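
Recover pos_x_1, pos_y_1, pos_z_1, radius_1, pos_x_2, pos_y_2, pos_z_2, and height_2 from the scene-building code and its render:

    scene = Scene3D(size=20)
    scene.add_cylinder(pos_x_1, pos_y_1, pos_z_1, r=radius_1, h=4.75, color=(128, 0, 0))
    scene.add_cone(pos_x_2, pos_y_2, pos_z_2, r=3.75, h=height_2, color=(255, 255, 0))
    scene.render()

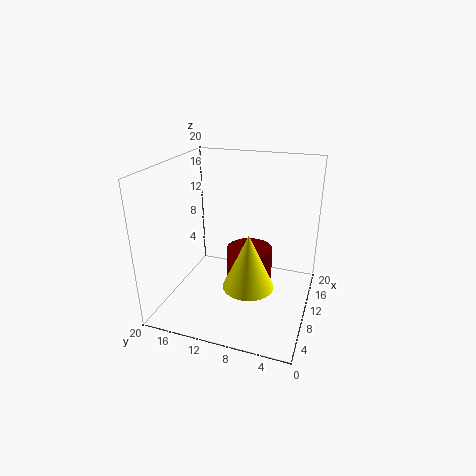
pos_x_1 = 14
pos_y_1 = 9.5
pos_z_1 = 1.75
radius_1 = 3.5
pos_x_2 = 10.25
pos_y_2 = 8.5
pos_z_2 = 2.25
height_2 = 8.25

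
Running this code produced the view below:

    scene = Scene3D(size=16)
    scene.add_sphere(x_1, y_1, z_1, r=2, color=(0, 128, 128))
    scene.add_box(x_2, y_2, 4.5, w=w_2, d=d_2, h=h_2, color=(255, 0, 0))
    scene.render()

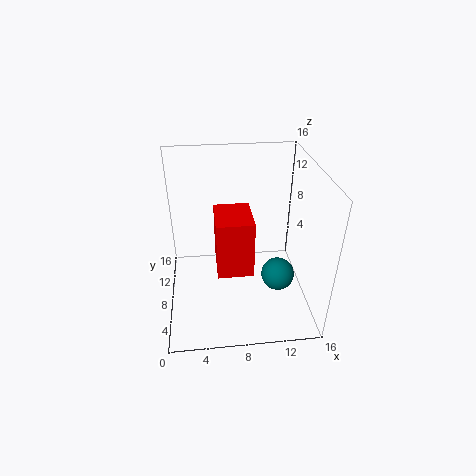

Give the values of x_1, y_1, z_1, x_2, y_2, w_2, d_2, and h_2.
x_1 = 13; y_1 = 8.5; z_1 = 2; x_2 = 5.5; y_2 = 5.5; w_2 = 4; d_2 = 5; h_2 = 6.5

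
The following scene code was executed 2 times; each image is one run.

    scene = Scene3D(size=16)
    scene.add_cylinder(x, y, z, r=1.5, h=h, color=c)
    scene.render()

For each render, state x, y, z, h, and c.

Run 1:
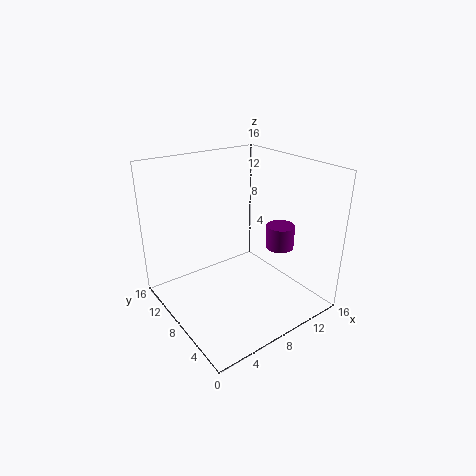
x = 11; y = 4.5; z = 7.5; h = 2.5; c = 'purple'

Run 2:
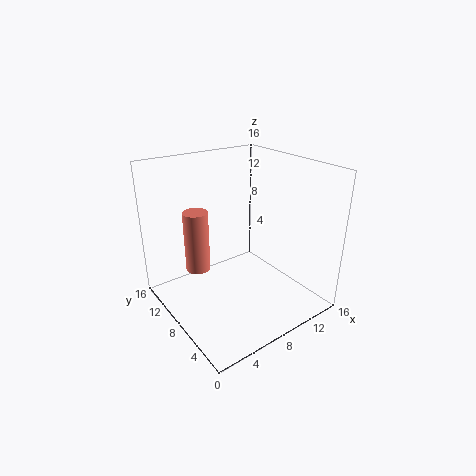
x = 5.5; y = 13; z = 2.5; h = 7.5; c = 'salmon'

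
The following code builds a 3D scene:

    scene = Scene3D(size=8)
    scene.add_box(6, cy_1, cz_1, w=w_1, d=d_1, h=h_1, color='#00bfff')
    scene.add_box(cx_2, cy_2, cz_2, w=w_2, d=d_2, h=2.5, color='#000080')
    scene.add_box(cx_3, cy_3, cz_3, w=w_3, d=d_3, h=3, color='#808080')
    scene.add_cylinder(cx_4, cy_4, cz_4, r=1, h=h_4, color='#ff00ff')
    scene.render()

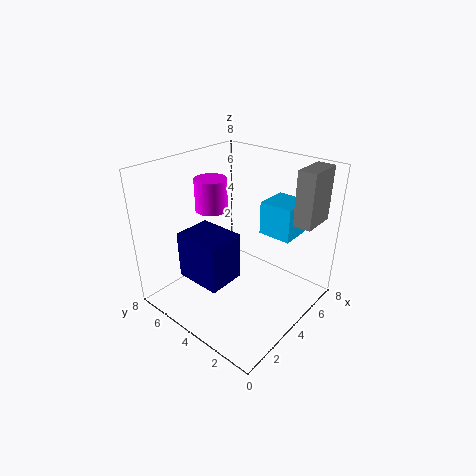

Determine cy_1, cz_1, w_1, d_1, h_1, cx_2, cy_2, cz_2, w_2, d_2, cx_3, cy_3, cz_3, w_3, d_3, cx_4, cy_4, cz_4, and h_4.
cy_1 = 2
cz_1 = 3.5
w_1 = 2
d_1 = 2
h_1 = 2
cx_2 = 1
cy_2 = 3
cz_2 = 2.5
w_2 = 2
d_2 = 2.5
cx_3 = 5.5
cy_3 = 0.5
cz_3 = 5
w_3 = 2
d_3 = 1
cx_4 = 5
cy_4 = 7
cz_4 = 4.5
h_4 = 2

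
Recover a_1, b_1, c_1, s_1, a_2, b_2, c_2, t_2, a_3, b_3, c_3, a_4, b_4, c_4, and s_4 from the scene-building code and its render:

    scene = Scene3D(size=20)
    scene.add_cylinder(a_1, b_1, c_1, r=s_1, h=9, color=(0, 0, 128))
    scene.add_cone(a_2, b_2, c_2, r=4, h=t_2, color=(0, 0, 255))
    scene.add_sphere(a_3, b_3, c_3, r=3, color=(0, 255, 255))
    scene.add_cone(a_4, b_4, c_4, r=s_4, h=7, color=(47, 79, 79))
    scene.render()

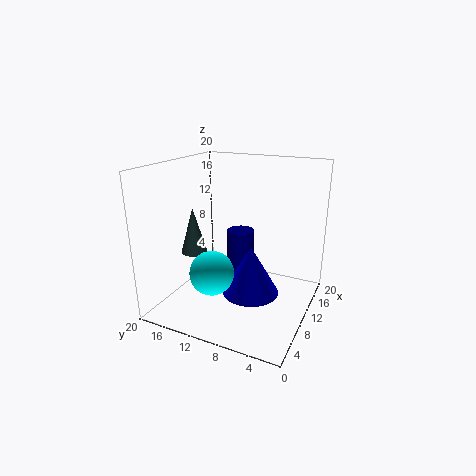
a_1 = 13
b_1 = 11
c_1 = 1
s_1 = 2
a_2 = 10
b_2 = 8
c_2 = 2
t_2 = 7
a_3 = 6
b_3 = 12
c_3 = 6
a_4 = 11
b_4 = 18
c_4 = 6
s_4 = 2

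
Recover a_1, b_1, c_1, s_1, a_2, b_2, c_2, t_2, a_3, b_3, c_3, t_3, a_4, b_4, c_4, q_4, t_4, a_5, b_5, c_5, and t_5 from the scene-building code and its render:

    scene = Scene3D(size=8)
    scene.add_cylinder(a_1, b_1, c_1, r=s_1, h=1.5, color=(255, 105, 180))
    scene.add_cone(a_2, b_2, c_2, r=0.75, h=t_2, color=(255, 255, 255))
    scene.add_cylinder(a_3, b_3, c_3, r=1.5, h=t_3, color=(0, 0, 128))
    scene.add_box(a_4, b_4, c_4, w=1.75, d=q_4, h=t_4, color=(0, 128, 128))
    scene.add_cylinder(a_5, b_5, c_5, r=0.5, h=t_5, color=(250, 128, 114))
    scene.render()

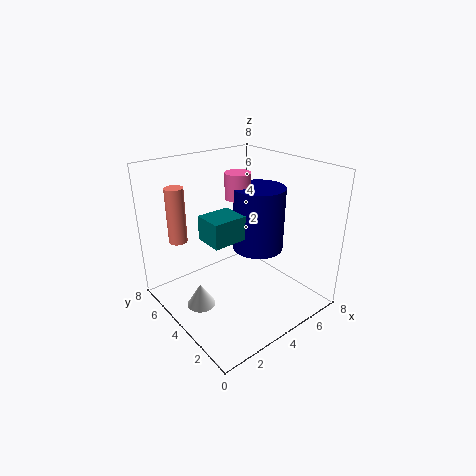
a_1 = 5
b_1 = 5.25
c_1 = 5.75
s_1 = 0.75
a_2 = 1.25
b_2 = 3.75
c_2 = 1
t_2 = 1.25
a_3 = 5.75
b_3 = 4.25
c_3 = 2.75
t_3 = 3.75
a_4 = 1.5
b_4 = 2.5
c_4 = 4.75
q_4 = 1.5
t_4 = 1.25
a_5 = 1.25
b_5 = 5.75
c_5 = 4
t_5 = 3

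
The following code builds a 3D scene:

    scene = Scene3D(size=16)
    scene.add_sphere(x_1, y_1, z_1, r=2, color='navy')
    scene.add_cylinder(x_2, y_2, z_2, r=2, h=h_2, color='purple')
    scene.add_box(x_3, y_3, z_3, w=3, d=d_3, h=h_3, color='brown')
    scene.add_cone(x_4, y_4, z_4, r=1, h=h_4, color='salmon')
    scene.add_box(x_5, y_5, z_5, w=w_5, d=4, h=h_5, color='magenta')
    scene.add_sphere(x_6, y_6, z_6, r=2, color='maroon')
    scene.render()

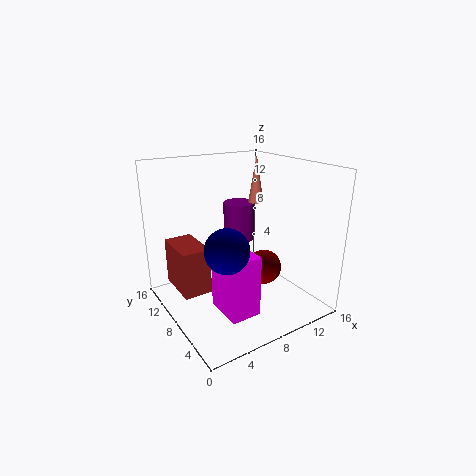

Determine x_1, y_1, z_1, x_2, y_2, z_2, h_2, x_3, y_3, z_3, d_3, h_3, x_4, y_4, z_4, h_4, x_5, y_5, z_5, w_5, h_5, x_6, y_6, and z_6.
x_1 = 3
y_1 = 2
z_1 = 10
x_2 = 12
y_2 = 14
z_2 = 5
h_2 = 5
x_3 = 1
y_3 = 7
z_3 = 3
d_3 = 5
h_3 = 5
x_4 = 14
y_4 = 13
z_4 = 10
h_4 = 6
x_5 = 3
y_5 = 1
z_5 = 3
w_5 = 3
h_5 = 6
x_6 = 11
y_6 = 7
z_6 = 4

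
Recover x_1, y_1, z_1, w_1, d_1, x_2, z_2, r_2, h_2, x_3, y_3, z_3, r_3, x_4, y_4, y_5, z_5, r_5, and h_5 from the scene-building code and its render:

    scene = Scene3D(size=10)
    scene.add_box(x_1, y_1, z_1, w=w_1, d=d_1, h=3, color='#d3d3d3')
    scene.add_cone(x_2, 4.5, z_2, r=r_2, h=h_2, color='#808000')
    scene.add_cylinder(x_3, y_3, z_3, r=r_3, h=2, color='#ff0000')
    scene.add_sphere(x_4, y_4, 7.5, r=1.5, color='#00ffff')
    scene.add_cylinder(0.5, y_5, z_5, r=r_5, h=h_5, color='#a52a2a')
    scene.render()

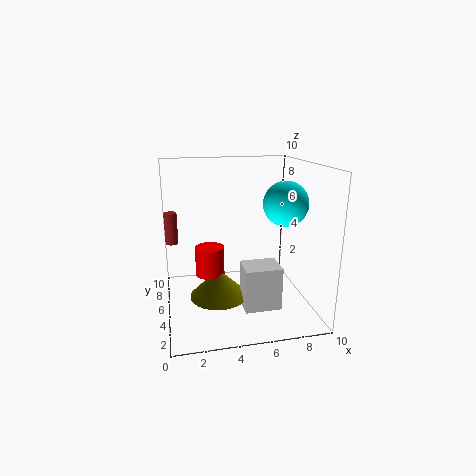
x_1 = 5; y_1 = 2.5; z_1 = 0.5; w_1 = 2.5; d_1 = 2; x_2 = 3.5; z_2 = 1; r_2 = 2; h_2 = 2; x_3 = 3; y_3 = 5; z_3 = 2.5; r_3 = 1; x_4 = 8; y_4 = 4; y_5 = 9; z_5 = 3.5; r_5 = 0.5; h_5 = 2.5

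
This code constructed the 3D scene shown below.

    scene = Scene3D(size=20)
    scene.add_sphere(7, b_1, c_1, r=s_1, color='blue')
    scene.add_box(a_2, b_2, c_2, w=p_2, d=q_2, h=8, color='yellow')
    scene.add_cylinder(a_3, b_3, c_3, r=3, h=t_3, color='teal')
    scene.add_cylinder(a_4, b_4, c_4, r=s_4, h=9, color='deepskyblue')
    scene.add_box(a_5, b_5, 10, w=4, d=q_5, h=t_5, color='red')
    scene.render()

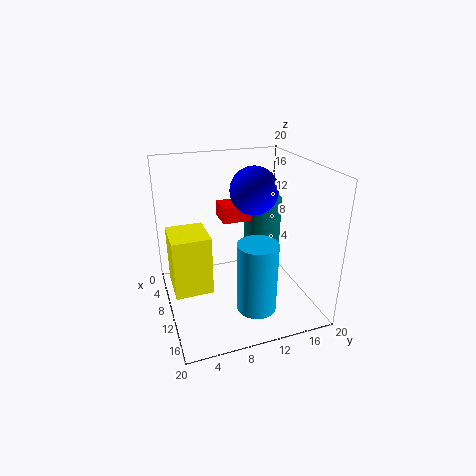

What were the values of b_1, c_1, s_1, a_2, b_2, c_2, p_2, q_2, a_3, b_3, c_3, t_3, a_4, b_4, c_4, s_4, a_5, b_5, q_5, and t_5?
b_1 = 13.5; c_1 = 15.5; s_1 = 3.5; a_2 = 7.5; b_2 = 0.5; c_2 = 4; p_2 = 5.5; q_2 = 5; a_3 = 3.5; b_3 = 16.5; c_3 = 4.5; t_3 = 8.5; a_4 = 17; b_4 = 10; c_4 = 3.5; s_4 = 2.5; a_5 = 1; b_5 = 9.5; q_5 = 5; t_5 = 2.5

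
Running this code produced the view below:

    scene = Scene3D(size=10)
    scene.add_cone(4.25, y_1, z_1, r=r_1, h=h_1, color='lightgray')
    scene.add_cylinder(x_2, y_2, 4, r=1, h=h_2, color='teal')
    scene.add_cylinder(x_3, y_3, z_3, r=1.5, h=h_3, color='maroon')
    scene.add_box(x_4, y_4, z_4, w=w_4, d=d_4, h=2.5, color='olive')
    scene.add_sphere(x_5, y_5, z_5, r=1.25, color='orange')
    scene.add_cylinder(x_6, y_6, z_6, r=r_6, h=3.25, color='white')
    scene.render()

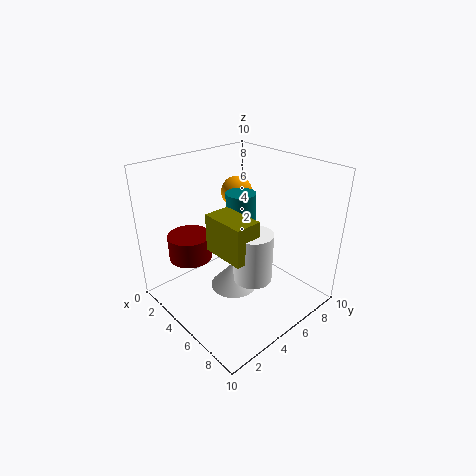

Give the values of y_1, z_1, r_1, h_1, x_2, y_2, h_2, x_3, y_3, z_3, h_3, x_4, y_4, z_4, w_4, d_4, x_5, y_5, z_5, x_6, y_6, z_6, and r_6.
y_1 = 5.25; z_1 = 0.5; r_1 = 1.75; h_1 = 2; x_2 = 5; y_2 = 5.25; h_2 = 4.25; x_3 = 2.75; y_3 = 2.5; z_3 = 3.5; h_3 = 1.75; x_4 = 4.75; y_4 = 2.5; z_4 = 5; w_4 = 3; d_4 = 1.75; x_5 = 1.25; y_5 = 8.25; z_5 = 6.5; x_6 = 7.25; y_6 = 4.25; z_6 = 3.25; r_6 = 1.25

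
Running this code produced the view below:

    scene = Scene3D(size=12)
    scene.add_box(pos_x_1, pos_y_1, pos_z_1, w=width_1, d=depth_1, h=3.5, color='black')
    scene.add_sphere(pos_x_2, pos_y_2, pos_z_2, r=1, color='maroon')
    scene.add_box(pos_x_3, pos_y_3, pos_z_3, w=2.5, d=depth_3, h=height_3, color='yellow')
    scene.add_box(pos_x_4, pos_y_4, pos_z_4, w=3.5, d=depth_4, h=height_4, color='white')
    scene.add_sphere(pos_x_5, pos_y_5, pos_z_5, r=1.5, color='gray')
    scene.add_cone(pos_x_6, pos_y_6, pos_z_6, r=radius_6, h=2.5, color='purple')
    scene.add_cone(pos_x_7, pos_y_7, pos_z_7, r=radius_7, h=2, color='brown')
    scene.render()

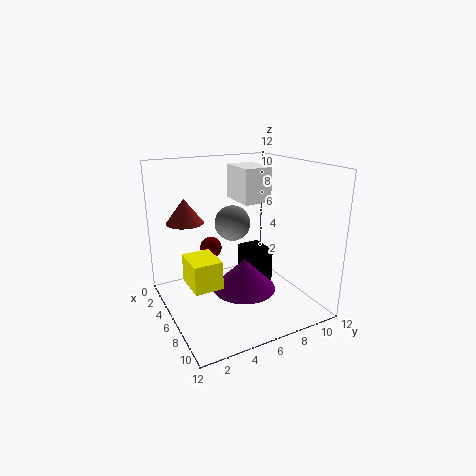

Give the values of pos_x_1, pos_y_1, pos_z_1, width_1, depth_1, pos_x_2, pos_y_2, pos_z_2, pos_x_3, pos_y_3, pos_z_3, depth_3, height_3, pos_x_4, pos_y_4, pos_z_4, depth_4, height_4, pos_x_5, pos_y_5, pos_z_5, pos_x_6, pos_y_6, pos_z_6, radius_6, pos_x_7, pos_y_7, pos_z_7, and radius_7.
pos_x_1 = 5, pos_y_1 = 6.5, pos_z_1 = 1.5, width_1 = 2.5, depth_1 = 2, pos_x_2 = 2.5, pos_y_2 = 5, pos_z_2 = 4, pos_x_3 = 8, pos_y_3 = 0.5, pos_z_3 = 4.5, depth_3 = 2, height_3 = 2, pos_x_4 = 2, pos_y_4 = 7, pos_z_4 = 8.5, depth_4 = 2.5, height_4 = 3, pos_x_5 = 5, pos_y_5 = 6, pos_z_5 = 7, pos_x_6 = 8, pos_y_6 = 5.5, pos_z_6 = 2.5, radius_6 = 2.5, pos_x_7 = 4.5, pos_y_7 = 2, pos_z_7 = 7.5, radius_7 = 1.5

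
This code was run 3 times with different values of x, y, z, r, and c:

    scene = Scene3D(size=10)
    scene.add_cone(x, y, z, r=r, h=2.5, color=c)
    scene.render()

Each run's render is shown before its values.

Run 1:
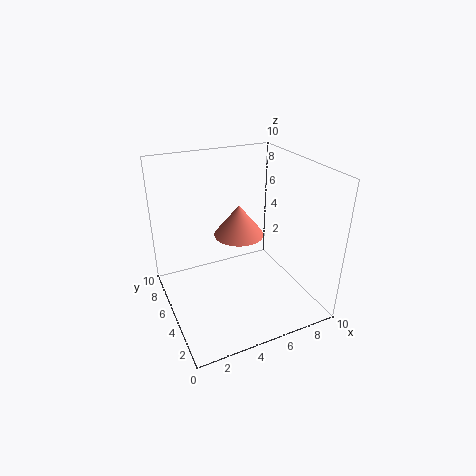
x = 6.5; y = 8; z = 3.5; r = 2; c = 'salmon'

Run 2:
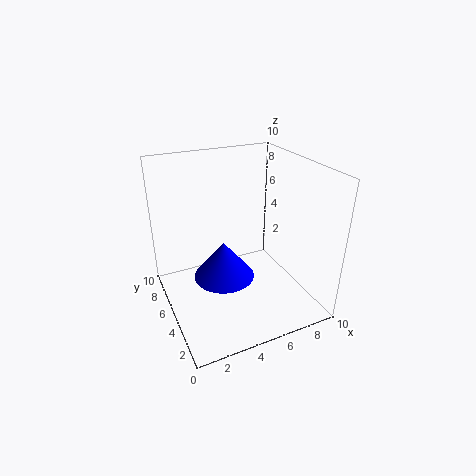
x = 3.5; y = 4; z = 3; r = 2; c = 'blue'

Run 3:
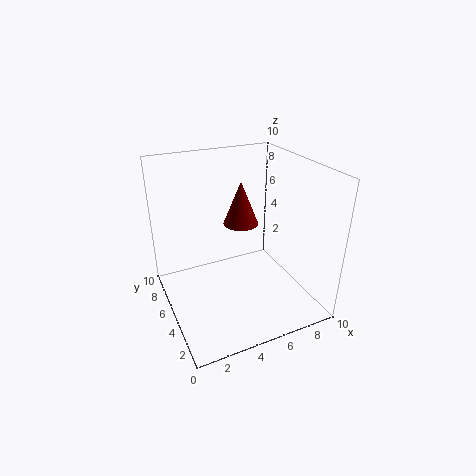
x = 4; y = 2.5; z = 7.5; r = 1; c = 'maroon'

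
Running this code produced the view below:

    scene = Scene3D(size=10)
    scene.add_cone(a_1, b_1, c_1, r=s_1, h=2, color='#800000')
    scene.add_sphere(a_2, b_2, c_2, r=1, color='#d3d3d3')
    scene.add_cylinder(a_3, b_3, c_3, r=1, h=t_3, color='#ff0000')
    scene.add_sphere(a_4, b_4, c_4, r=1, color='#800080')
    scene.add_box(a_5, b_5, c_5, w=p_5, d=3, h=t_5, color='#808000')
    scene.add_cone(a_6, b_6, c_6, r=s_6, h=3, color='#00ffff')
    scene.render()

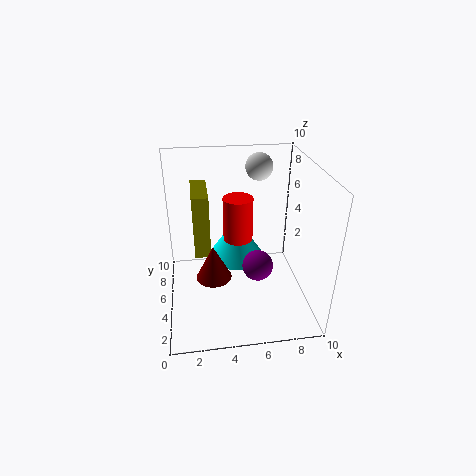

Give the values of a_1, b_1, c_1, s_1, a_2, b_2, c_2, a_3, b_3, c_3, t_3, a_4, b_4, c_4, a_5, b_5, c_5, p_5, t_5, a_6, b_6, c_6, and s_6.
a_1 = 3
b_1 = 1
c_1 = 5
s_1 = 1
a_2 = 7
b_2 = 8
c_2 = 9
a_3 = 5
b_3 = 5
c_3 = 5
t_3 = 3
a_4 = 6
b_4 = 3
c_4 = 4
a_5 = 2
b_5 = 3
c_5 = 5
p_5 = 1
t_5 = 4
a_6 = 5
b_6 = 6
c_6 = 3
s_6 = 2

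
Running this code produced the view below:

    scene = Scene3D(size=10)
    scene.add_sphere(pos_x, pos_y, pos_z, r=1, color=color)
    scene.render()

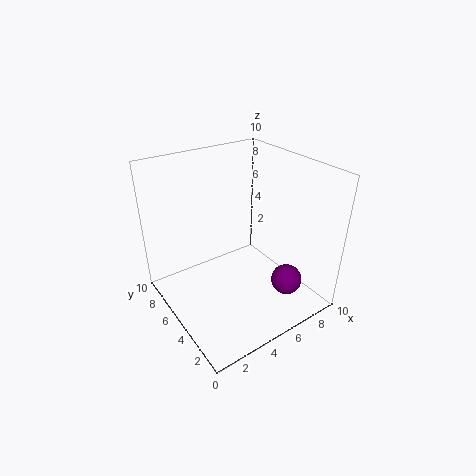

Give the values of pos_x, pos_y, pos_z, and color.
pos_x = 6.5, pos_y = 1.5, pos_z = 3, color = 'purple'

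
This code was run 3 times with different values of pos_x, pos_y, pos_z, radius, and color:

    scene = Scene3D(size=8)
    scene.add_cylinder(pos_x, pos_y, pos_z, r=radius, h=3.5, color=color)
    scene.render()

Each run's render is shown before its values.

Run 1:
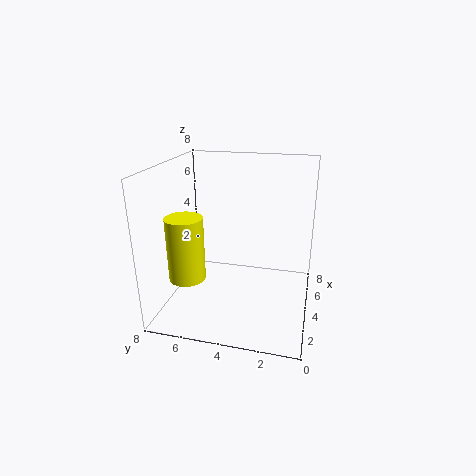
pos_x = 2.5; pos_y = 6.5; pos_z = 2; radius = 1; color = 'yellow'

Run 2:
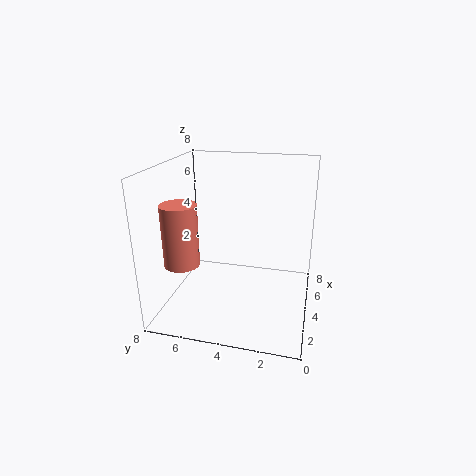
pos_x = 3; pos_y = 7; pos_z = 2.5; radius = 1; color = 'salmon'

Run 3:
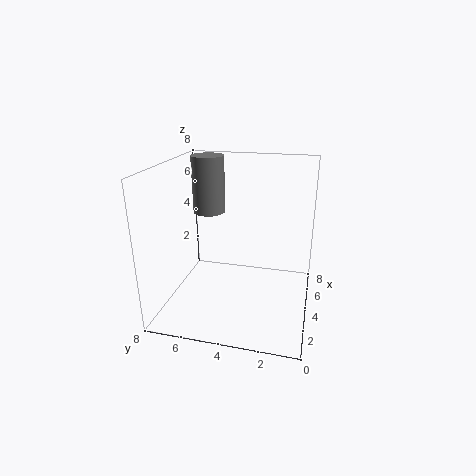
pos_x = 6.5; pos_y = 6.5; pos_z = 4.5; radius = 1; color = 'gray'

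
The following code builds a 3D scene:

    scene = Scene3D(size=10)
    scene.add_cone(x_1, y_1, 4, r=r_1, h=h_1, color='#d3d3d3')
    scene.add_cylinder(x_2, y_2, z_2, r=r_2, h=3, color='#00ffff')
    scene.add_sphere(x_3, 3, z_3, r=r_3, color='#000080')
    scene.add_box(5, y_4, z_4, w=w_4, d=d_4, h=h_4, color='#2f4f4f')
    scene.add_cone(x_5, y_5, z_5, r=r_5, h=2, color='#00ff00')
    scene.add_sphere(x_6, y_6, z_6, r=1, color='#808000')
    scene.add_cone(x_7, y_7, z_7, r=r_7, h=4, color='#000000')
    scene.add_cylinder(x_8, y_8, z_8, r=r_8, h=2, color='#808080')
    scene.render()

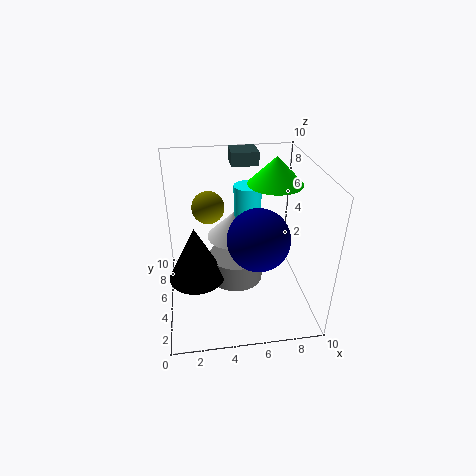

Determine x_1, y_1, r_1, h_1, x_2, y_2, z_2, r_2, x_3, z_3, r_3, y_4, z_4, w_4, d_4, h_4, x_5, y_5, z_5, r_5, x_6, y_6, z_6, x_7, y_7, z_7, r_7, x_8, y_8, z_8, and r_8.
x_1 = 5
y_1 = 7
r_1 = 2
h_1 = 2
x_2 = 6
y_2 = 7
z_2 = 5
r_2 = 1
x_3 = 6
z_3 = 6
r_3 = 2
y_4 = 8
z_4 = 9
w_4 = 2
d_4 = 2
h_4 = 1
x_5 = 8
y_5 = 7
z_5 = 8
r_5 = 2
x_6 = 3
y_6 = 4
z_6 = 8
x_7 = 2
y_7 = 5
z_7 = 2
r_7 = 2
x_8 = 5
y_8 = 6
z_8 = 1
r_8 = 2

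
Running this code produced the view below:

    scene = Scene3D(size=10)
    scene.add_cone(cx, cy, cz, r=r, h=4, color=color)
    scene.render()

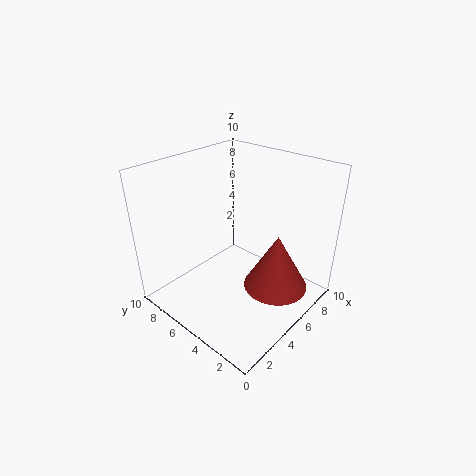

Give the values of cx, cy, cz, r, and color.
cx = 6.25, cy = 2.5, cz = 1.5, r = 2.25, color = 'brown'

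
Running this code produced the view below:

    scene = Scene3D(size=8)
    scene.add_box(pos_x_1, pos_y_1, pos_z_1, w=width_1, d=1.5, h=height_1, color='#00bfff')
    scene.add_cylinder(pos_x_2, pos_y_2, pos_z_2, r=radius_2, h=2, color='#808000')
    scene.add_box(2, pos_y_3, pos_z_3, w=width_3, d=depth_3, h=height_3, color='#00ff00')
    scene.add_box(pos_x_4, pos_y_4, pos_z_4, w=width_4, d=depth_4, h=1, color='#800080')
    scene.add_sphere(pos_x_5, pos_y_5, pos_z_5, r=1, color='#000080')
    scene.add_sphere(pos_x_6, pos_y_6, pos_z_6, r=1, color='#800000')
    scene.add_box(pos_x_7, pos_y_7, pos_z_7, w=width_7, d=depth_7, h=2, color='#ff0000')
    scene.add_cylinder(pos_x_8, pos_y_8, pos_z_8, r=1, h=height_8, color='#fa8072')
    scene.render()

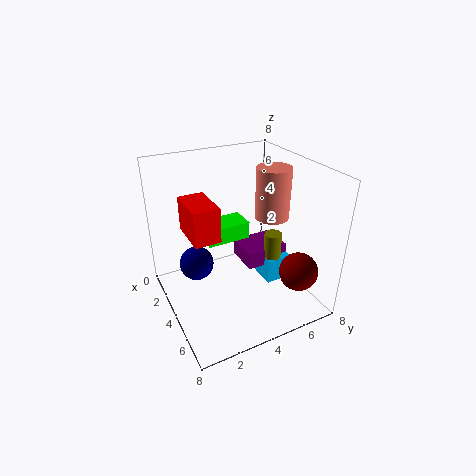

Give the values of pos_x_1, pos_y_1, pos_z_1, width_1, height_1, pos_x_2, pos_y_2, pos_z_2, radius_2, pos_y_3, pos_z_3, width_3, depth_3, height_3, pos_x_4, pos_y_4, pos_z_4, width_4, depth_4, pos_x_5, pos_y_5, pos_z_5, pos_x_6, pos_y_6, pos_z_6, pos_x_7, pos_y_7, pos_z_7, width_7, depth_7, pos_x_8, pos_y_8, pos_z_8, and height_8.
pos_x_1 = 3
pos_y_1 = 5.5
pos_z_1 = 1
width_1 = 2
height_1 = 1.5
pos_x_2 = 4.5
pos_y_2 = 6
pos_z_2 = 2
radius_2 = 0.5
pos_y_3 = 2.5
pos_z_3 = 3.5
width_3 = 1.5
depth_3 = 2.5
height_3 = 1
pos_x_4 = 2.5
pos_y_4 = 4.5
pos_z_4 = 2
width_4 = 2
depth_4 = 2.5
pos_x_5 = 2.5
pos_y_5 = 2
pos_z_5 = 2
pos_x_6 = 7
pos_y_6 = 6
pos_z_6 = 3
pos_x_7 = 1.5
pos_y_7 = 1.5
pos_z_7 = 4
width_7 = 2.5
depth_7 = 1.5
pos_x_8 = 3.5
pos_y_8 = 6.5
pos_z_8 = 4.5
height_8 = 3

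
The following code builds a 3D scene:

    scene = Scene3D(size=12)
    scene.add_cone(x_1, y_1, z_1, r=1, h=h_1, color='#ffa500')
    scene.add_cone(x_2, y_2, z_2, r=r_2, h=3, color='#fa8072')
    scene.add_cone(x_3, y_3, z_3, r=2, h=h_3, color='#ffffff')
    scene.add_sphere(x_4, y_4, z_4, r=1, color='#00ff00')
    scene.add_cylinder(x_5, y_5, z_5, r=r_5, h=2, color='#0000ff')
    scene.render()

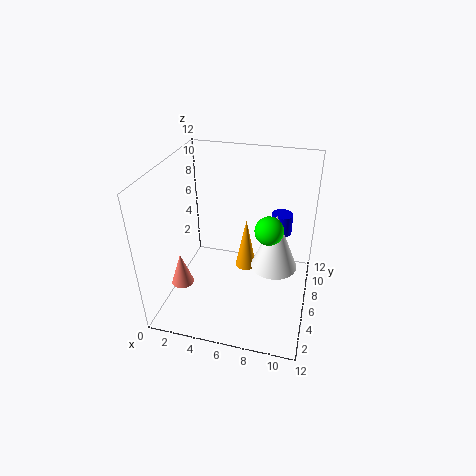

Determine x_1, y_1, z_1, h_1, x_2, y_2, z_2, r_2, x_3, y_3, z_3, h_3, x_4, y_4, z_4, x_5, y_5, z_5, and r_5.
x_1 = 6; y_1 = 9; z_1 = 1; h_1 = 5; x_2 = 1; y_2 = 5; z_2 = 1; r_2 = 1; x_3 = 9; y_3 = 7; z_3 = 3; h_3 = 5; x_4 = 9; y_4 = 3; z_4 = 9; x_5 = 9; y_5 = 11; z_5 = 4; r_5 = 1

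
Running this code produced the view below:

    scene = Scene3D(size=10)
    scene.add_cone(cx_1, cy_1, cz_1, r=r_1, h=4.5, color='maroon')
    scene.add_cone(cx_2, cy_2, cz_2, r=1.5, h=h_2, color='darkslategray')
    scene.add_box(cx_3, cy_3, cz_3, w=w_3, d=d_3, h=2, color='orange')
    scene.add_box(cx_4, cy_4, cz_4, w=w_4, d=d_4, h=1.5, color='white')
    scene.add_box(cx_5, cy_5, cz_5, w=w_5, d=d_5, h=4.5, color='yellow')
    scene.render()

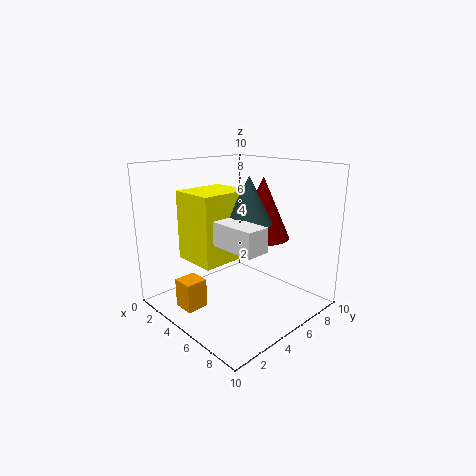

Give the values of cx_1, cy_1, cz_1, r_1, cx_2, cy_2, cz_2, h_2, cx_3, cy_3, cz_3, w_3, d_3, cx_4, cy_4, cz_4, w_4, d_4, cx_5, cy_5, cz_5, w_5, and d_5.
cx_1 = 5
cy_1 = 7.5
cz_1 = 4.5
r_1 = 2
cx_2 = 6.5
cy_2 = 4.5
cz_2 = 6.5
h_2 = 3
cx_3 = 3
cy_3 = 1
cz_3 = 0.5
w_3 = 1.5
d_3 = 1.5
cx_4 = 5.5
cy_4 = 2
cz_4 = 5.5
w_4 = 3.5
d_4 = 1.5
cx_5 = 3
cy_5 = 1.5
cz_5 = 4
w_5 = 3
d_5 = 3.5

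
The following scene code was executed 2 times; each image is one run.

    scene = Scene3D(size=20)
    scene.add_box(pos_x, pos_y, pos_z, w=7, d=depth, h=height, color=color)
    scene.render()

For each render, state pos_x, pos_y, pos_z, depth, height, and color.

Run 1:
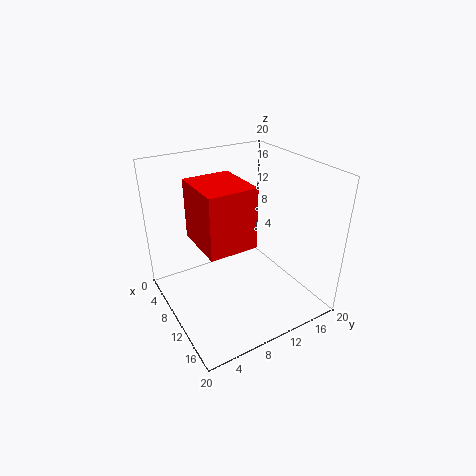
pos_x = 9
pos_y = 3
pos_z = 12
depth = 6
height = 7.5
color = 'red'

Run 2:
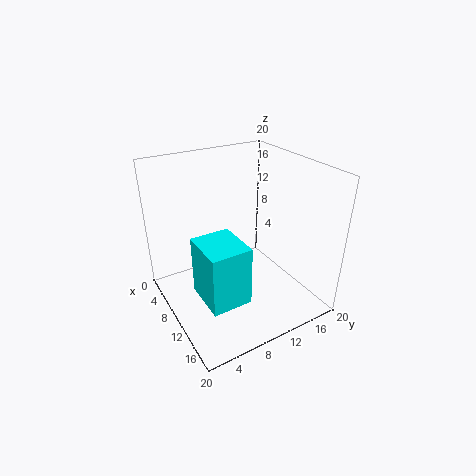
pos_x = 6
pos_y = 4.5
pos_z = 0.5
depth = 6
height = 9
color = 'cyan'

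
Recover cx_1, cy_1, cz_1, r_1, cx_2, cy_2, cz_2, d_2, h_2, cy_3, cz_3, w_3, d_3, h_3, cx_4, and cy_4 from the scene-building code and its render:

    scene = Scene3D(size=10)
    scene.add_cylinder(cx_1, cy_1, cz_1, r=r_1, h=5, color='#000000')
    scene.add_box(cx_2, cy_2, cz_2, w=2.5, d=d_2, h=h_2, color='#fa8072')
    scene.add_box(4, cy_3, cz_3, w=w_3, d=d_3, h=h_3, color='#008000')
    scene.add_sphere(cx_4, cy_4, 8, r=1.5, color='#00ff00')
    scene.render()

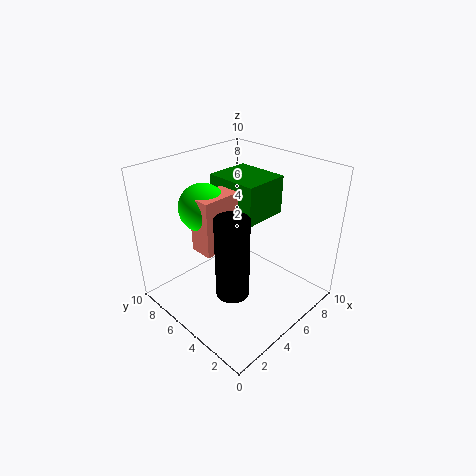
cx_1 = 2, cy_1 = 2.5, cz_1 = 3.5, r_1 = 1, cx_2 = 1.5, cy_2 = 4, cz_2 = 5.5, d_2 = 1.5, h_2 = 3.5, cy_3 = 3, cz_3 = 7, w_3 = 3, d_3 = 3.5, h_3 = 2.5, cx_4 = 2.5, cy_4 = 5.5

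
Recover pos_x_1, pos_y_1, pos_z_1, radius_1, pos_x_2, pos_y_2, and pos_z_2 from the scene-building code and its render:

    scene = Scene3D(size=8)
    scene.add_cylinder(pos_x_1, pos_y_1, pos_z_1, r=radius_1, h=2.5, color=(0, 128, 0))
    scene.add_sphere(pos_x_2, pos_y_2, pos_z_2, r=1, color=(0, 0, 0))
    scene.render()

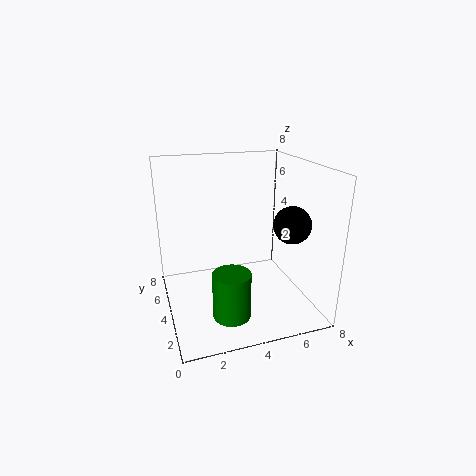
pos_x_1 = 3
pos_y_1 = 2
pos_z_1 = 0.5
radius_1 = 1
pos_x_2 = 6.5
pos_y_2 = 2.5
pos_z_2 = 5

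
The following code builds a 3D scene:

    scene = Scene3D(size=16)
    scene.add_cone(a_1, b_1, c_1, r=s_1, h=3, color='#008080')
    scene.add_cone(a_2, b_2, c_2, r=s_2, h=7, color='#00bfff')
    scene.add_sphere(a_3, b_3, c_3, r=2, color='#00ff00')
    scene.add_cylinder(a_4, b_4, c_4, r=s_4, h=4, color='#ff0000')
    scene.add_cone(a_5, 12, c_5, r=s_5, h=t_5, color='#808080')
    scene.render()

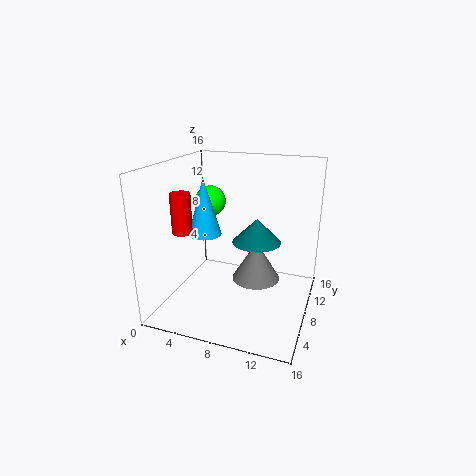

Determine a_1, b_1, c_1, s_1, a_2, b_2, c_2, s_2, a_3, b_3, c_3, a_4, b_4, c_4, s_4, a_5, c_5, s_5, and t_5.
a_1 = 9
b_1 = 12
c_1 = 6
s_1 = 3
a_2 = 3
b_2 = 10
c_2 = 7
s_2 = 2
a_3 = 2
b_3 = 14
c_3 = 10
a_4 = 4
b_4 = 3
c_4 = 10
s_4 = 1
a_5 = 9
c_5 = 1
s_5 = 3
t_5 = 5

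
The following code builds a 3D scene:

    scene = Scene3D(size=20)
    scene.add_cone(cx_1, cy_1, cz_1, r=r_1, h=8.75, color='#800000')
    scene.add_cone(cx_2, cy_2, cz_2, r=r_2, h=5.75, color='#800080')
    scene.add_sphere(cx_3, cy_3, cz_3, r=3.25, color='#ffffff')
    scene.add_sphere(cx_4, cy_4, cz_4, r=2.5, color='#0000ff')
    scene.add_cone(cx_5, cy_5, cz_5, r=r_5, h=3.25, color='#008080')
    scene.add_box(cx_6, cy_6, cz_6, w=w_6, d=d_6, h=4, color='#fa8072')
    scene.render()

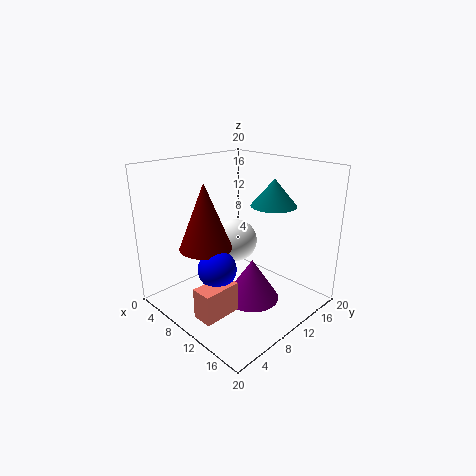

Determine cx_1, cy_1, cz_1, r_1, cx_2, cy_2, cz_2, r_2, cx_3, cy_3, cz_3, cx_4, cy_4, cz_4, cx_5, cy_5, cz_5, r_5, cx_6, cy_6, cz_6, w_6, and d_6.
cx_1 = 8.5
cy_1 = 5.5
cz_1 = 9.5
r_1 = 3.5
cx_2 = 13
cy_2 = 9.75
cz_2 = 2
r_2 = 3.75
cx_3 = 6.25
cy_3 = 13.25
cz_3 = 7.5
cx_4 = 11.25
cy_4 = 5
cz_4 = 7.5
cx_5 = 16
cy_5 = 10
cz_5 = 16
r_5 = 2.75
cx_6 = 11.25
cy_6 = 1
cz_6 = 2.25
w_6 = 2.75
d_6 = 5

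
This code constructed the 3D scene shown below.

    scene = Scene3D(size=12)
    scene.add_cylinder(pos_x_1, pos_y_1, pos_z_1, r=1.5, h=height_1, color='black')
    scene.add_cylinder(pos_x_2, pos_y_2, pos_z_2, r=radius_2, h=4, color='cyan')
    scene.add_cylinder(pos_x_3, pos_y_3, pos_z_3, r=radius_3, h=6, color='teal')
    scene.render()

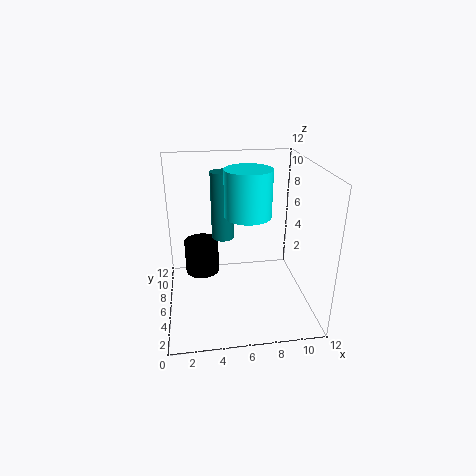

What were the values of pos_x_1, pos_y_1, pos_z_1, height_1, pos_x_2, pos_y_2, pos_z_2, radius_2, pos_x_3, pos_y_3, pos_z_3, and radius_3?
pos_x_1 = 3, pos_y_1 = 8, pos_z_1 = 2, height_1 = 3, pos_x_2 = 7, pos_y_2 = 7, pos_z_2 = 7.5, radius_2 = 2, pos_x_3 = 5, pos_y_3 = 8.5, pos_z_3 = 5, radius_3 = 1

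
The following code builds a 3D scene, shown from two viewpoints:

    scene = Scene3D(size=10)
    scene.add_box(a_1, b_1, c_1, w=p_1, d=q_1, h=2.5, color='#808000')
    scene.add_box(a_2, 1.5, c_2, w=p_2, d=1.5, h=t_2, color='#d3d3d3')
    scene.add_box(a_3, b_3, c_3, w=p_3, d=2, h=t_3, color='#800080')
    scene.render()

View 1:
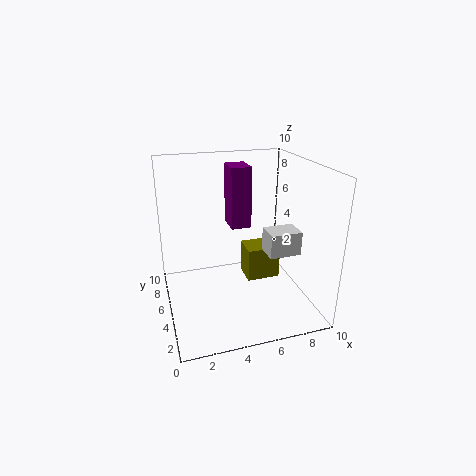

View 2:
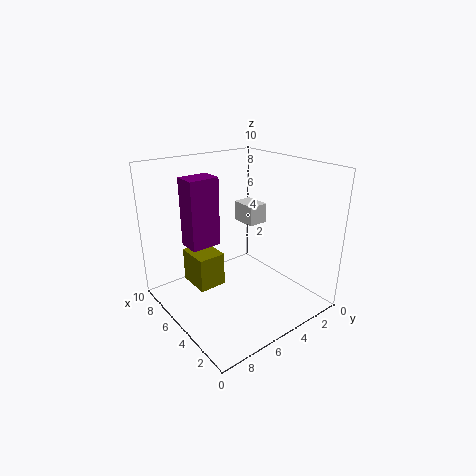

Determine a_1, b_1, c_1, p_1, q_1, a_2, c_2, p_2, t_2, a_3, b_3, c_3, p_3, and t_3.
a_1 = 6
b_1 = 5.5
c_1 = 1
p_1 = 2.5
q_1 = 2
a_2 = 6
c_2 = 5
p_2 = 2
t_2 = 1.5
a_3 = 5
b_3 = 6.5
c_3 = 5
p_3 = 1.5
t_3 = 4.5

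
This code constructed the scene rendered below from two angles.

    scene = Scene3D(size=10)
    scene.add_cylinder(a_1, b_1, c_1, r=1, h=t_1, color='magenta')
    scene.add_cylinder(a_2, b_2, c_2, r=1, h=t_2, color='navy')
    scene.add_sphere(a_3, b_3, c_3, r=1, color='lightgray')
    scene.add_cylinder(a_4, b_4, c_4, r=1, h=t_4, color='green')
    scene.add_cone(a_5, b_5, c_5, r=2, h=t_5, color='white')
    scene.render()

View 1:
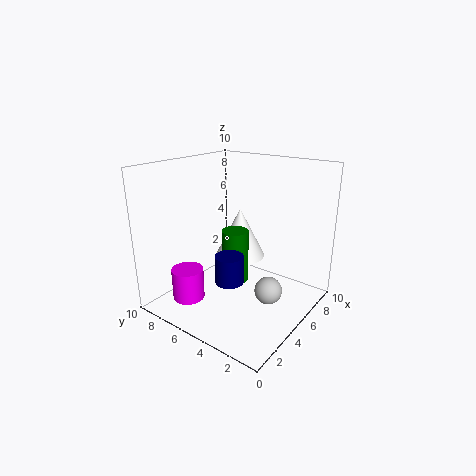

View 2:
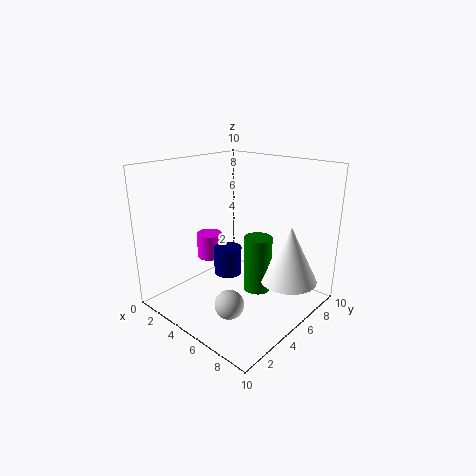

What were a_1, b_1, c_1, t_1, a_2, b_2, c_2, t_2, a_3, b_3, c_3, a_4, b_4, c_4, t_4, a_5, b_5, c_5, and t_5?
a_1 = 1, b_1 = 6, c_1 = 2, t_1 = 2, a_2 = 4, b_2 = 5, c_2 = 2, t_2 = 2, a_3 = 6, b_3 = 3, c_3 = 1, a_4 = 6, b_4 = 6, c_4 = 1, t_4 = 4, a_5 = 8, b_5 = 7, c_5 = 2, t_5 = 4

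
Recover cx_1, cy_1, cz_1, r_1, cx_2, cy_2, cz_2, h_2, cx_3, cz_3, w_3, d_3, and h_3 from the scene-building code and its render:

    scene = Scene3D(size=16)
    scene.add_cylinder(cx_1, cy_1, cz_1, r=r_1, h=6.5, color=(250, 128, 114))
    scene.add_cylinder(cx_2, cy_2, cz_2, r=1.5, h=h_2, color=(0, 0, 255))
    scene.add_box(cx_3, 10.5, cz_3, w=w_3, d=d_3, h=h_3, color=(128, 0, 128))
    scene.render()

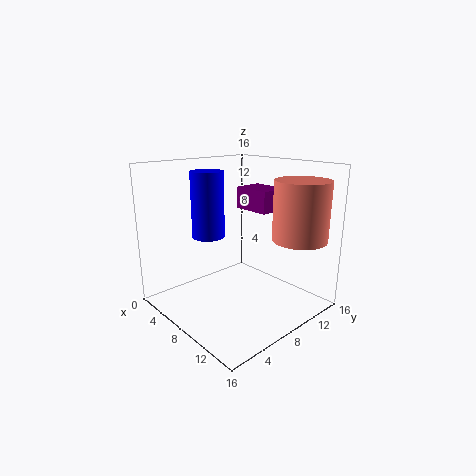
cx_1 = 13, cy_1 = 12.5, cz_1 = 8, r_1 = 3, cx_2 = 10, cy_2 = 2.5, cz_2 = 10, h_2 = 6, cx_3 = 5, cz_3 = 10.5, w_3 = 4.5, d_3 = 3.5, h_3 = 2.5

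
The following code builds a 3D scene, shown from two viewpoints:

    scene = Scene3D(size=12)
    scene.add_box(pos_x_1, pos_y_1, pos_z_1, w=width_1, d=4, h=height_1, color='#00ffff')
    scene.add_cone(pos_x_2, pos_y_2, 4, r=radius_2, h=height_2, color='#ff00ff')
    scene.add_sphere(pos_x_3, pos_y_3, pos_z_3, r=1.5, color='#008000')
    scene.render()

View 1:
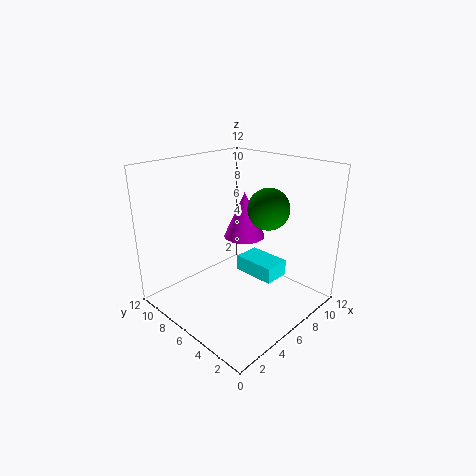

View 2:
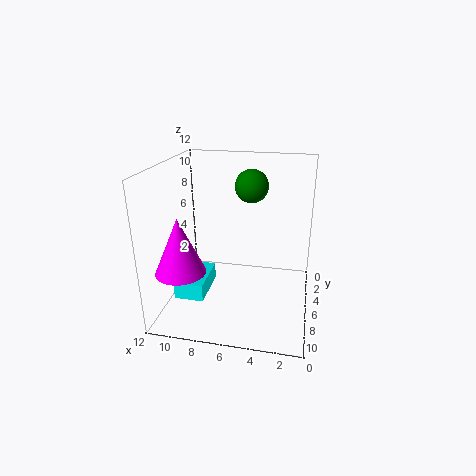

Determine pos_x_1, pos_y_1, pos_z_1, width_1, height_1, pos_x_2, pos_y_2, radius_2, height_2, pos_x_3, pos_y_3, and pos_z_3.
pos_x_1 = 8.5
pos_y_1 = 4.5
pos_z_1 = 1
width_1 = 2.5
height_1 = 1.5
pos_x_2 = 10
pos_y_2 = 9
radius_2 = 2
height_2 = 4.5
pos_x_3 = 5.5
pos_y_3 = 2.5
pos_z_3 = 9.5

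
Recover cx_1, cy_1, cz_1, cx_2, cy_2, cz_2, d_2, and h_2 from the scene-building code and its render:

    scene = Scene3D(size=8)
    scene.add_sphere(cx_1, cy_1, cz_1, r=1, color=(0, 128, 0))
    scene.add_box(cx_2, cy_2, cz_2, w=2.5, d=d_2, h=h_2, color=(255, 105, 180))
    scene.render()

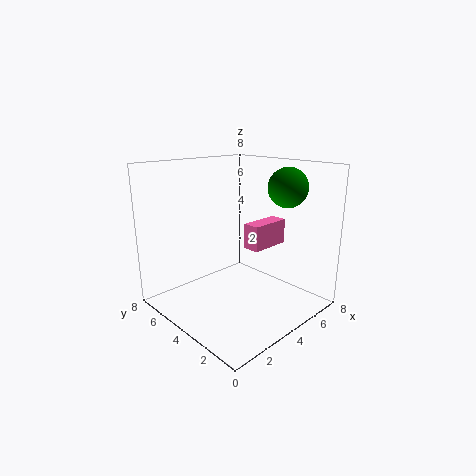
cx_1 = 5; cy_1 = 1.5; cz_1 = 7; cx_2 = 5; cy_2 = 3.5; cz_2 = 3; d_2 = 1; h_2 = 1.5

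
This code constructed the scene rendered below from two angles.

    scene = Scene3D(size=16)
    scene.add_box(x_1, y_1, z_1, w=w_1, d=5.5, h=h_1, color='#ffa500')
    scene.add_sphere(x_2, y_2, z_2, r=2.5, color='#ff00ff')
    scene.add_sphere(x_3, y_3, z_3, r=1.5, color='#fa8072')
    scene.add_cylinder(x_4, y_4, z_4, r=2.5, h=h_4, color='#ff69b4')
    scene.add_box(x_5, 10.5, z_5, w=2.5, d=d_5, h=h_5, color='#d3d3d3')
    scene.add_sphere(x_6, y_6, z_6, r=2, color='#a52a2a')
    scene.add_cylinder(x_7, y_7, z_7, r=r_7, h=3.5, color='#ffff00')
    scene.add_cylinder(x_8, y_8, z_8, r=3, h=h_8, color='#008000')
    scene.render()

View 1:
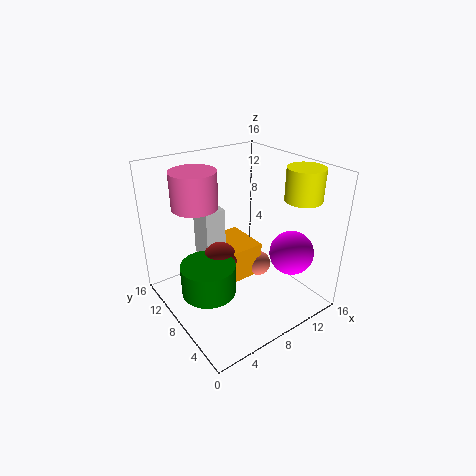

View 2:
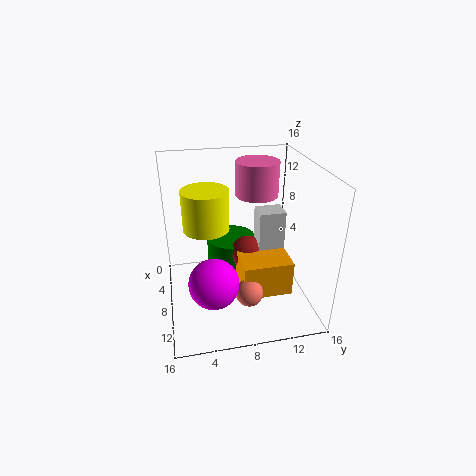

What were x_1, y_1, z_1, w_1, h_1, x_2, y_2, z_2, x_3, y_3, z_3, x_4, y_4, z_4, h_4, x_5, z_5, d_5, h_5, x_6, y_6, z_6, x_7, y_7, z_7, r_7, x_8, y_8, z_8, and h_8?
x_1 = 7, y_1 = 8, z_1 = 2, w_1 = 4.5, h_1 = 4, x_2 = 13, y_2 = 4.5, z_2 = 6, x_3 = 11.5, y_3 = 8.5, z_3 = 3, x_4 = 4.5, y_4 = 11, z_4 = 11.5, h_4 = 4, x_5 = 5.5, z_5 = 4.5, d_5 = 3, h_5 = 6, x_6 = 6.5, y_6 = 9.5, z_6 = 5, x_7 = 13.5, y_7 = 4, z_7 = 12.5, r_7 = 2, x_8 = 4, y_8 = 8, z_8 = 2.5, h_8 = 3.5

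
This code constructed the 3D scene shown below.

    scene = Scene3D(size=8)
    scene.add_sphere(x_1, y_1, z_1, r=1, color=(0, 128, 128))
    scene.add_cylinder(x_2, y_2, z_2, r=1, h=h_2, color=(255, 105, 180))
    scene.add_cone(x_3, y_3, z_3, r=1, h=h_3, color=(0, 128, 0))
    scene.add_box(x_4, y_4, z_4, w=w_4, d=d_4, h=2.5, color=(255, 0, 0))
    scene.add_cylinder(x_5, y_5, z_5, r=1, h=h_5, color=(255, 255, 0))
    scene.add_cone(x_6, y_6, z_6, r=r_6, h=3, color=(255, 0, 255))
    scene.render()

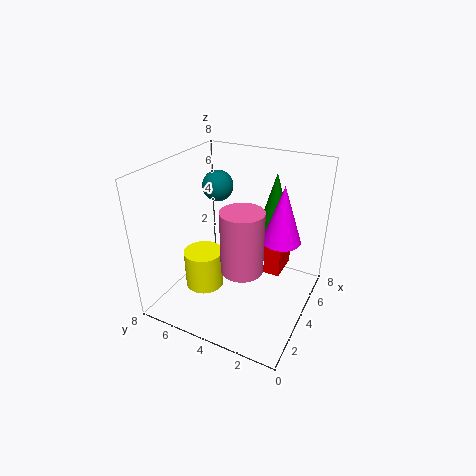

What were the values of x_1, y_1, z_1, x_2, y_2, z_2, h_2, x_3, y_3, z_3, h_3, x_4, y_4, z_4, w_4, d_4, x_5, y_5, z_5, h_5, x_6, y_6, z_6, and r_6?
x_1 = 7
y_1 = 7
z_1 = 5.5
x_2 = 1.5
y_2 = 2.5
z_2 = 4
h_2 = 3
x_3 = 7
y_3 = 3
z_3 = 3.5
h_3 = 3.5
x_4 = 5.5
y_4 = 2
z_4 = 1
w_4 = 2
d_4 = 1
x_5 = 2
y_5 = 5
z_5 = 2
h_5 = 2
x_6 = 4
y_6 = 1.5
z_6 = 4.5
r_6 = 1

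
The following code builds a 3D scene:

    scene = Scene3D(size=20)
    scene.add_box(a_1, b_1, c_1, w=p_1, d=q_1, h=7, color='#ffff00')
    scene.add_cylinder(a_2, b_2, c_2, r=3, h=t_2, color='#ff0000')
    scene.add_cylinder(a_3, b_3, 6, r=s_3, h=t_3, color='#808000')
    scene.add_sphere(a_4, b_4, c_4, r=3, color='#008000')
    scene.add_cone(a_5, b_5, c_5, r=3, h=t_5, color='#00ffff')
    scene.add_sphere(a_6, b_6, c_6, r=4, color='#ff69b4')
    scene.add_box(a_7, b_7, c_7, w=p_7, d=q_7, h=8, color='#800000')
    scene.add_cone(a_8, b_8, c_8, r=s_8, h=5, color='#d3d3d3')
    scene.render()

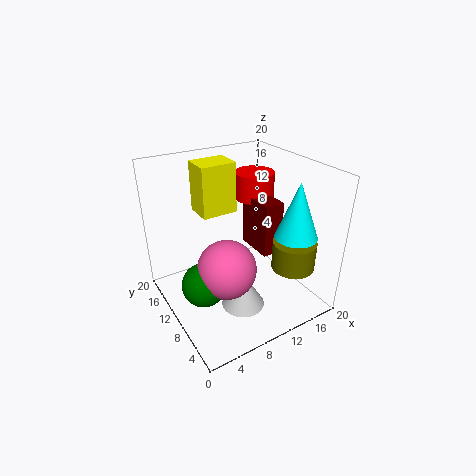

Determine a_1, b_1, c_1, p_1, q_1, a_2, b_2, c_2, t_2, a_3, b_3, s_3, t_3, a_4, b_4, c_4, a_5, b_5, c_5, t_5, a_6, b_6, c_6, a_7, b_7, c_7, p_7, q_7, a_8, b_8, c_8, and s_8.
a_1 = 6; b_1 = 12; c_1 = 13; p_1 = 5; q_1 = 4; a_2 = 16; b_2 = 15; c_2 = 13; t_2 = 4; a_3 = 16; b_3 = 5; s_3 = 3; t_3 = 4; a_4 = 4; b_4 = 9; c_4 = 5; a_5 = 17; b_5 = 6; c_5 = 10; t_5 = 8; a_6 = 7; b_6 = 8; c_6 = 7; a_7 = 14; b_7 = 9; c_7 = 6; p_7 = 3; q_7 = 6; a_8 = 9; b_8 = 7; c_8 = 1; s_8 = 3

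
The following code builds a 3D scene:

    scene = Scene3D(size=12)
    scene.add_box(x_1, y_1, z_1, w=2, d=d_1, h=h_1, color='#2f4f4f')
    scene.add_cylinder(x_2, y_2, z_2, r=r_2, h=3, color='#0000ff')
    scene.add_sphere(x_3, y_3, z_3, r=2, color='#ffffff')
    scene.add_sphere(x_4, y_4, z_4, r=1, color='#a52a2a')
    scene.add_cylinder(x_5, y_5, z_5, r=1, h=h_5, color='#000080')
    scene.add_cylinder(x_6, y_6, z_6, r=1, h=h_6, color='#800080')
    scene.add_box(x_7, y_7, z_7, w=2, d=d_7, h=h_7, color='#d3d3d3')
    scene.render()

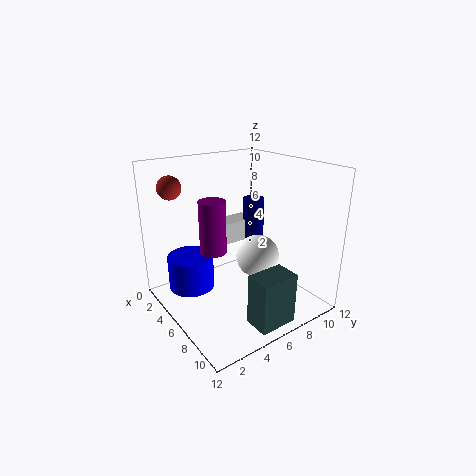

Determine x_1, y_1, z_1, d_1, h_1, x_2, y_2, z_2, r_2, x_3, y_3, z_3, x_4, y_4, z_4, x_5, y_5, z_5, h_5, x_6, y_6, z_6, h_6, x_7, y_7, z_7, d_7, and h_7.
x_1 = 10
y_1 = 4
z_1 = 1
d_1 = 3
h_1 = 4
x_2 = 3
y_2 = 3
z_2 = 1
r_2 = 2
x_3 = 5
y_3 = 9
z_3 = 3
x_4 = 2
y_4 = 2
z_4 = 10
x_5 = 3
y_5 = 10
z_5 = 3
h_5 = 5
x_6 = 7
y_6 = 3
z_6 = 6
h_6 = 4
x_7 = 1
y_7 = 6
z_7 = 4
d_7 = 4
h_7 = 2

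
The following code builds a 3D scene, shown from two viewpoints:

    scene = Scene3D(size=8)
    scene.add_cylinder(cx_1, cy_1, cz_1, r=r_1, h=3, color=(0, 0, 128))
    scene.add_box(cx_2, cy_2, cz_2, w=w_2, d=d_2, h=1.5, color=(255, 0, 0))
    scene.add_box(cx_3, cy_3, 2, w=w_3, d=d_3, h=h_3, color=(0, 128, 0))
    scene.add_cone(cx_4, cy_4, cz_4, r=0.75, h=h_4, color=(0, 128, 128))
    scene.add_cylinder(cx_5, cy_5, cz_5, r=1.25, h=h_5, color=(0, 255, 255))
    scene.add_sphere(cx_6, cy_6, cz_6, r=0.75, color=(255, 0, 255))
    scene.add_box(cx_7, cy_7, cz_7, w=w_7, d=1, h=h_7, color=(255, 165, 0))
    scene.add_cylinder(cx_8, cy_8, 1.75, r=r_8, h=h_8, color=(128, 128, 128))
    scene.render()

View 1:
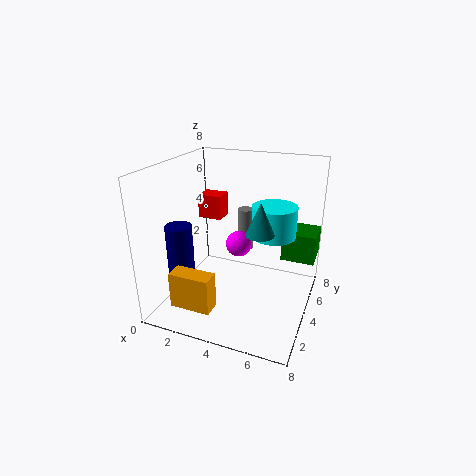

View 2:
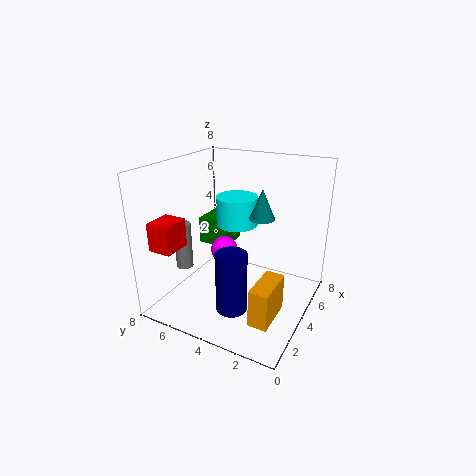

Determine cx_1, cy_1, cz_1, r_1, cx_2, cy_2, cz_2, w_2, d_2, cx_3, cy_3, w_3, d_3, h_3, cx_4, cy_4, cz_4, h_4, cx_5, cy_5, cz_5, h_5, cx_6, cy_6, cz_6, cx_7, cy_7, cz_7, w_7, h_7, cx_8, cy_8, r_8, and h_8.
cx_1 = 1, cy_1 = 2.75, cz_1 = 1.75, r_1 = 0.75, cx_2 = 0.5, cy_2 = 6, cz_2 = 4, w_2 = 1.5, d_2 = 1.25, cx_3 = 6, cy_3 = 6, w_3 = 2, d_3 = 2, h_3 = 1.75, cx_4 = 5.5, cy_4 = 3.25, cz_4 = 4.75, h_4 = 1.75, cx_5 = 5.75, cy_5 = 5, cz_5 = 4, h_5 = 1.75, cx_6 = 3.75, cy_6 = 4.75, cz_6 = 3.25, cx_7 = 1.25, cy_7 = 1, cz_7 = 0.75, w_7 = 2.25, h_7 = 2, cx_8 = 3.25, cy_8 = 7.25, r_8 = 0.5, h_8 = 2.75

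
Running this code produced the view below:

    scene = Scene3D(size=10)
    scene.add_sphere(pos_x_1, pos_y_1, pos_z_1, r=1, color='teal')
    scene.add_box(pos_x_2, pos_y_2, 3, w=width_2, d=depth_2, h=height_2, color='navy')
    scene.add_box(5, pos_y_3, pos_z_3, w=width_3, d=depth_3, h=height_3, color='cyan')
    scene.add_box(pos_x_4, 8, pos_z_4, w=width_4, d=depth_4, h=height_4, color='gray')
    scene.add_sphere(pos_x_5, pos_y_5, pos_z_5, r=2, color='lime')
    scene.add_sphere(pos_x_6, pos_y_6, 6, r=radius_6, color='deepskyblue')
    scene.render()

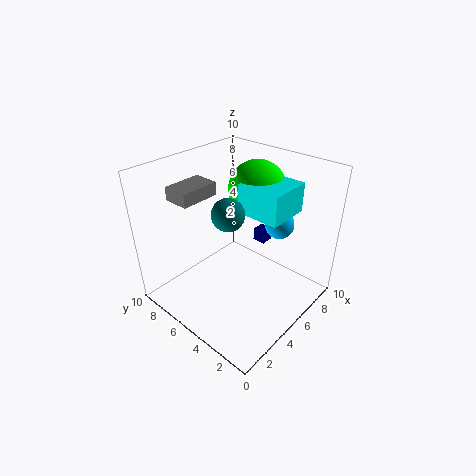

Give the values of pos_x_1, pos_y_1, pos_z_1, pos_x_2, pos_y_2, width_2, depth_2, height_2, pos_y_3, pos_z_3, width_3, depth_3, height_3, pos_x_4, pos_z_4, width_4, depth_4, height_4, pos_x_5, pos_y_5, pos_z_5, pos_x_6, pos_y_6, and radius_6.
pos_x_1 = 3; pos_y_1 = 4; pos_z_1 = 8; pos_x_2 = 8; pos_y_2 = 5; width_2 = 1; depth_2 = 1; height_2 = 1; pos_y_3 = 2; pos_z_3 = 7; width_3 = 3; depth_3 = 3; height_3 = 2; pos_x_4 = 3; pos_z_4 = 7; width_4 = 3; depth_4 = 2; height_4 = 1; pos_x_5 = 7; pos_y_5 = 5; pos_z_5 = 8; pos_x_6 = 7; pos_y_6 = 3; radius_6 = 1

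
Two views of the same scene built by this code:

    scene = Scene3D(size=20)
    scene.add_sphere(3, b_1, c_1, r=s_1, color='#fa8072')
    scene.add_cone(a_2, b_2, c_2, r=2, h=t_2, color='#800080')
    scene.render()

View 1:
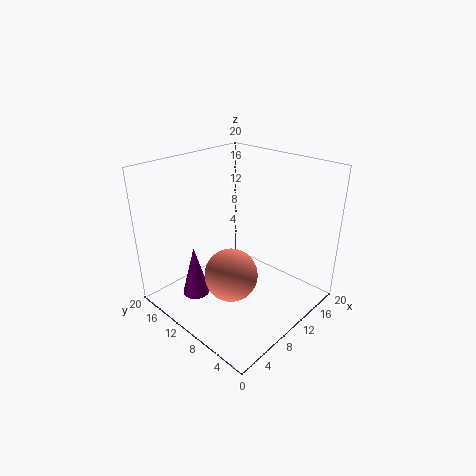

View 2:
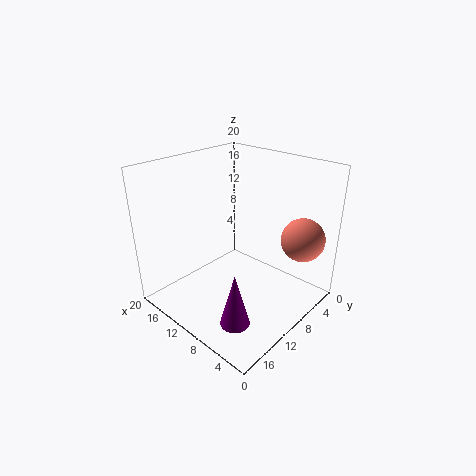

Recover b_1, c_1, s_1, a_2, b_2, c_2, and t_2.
b_1 = 4.5
c_1 = 10
s_1 = 3
a_2 = 6
b_2 = 15
c_2 = 0.5
t_2 = 7.5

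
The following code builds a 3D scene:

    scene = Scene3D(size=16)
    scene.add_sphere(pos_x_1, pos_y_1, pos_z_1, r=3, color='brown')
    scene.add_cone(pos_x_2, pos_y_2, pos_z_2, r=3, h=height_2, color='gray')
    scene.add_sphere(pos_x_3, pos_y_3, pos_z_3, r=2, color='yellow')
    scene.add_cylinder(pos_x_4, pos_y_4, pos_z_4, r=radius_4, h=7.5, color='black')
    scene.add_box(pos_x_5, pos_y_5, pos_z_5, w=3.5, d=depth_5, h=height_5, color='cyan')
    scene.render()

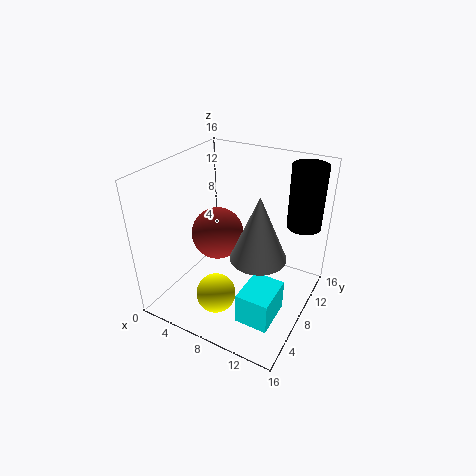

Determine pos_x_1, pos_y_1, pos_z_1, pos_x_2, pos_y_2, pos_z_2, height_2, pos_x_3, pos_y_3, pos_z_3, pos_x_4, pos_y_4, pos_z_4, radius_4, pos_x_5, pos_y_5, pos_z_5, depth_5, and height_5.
pos_x_1 = 5; pos_y_1 = 8.5; pos_z_1 = 7.5; pos_x_2 = 11; pos_y_2 = 7; pos_z_2 = 7; height_2 = 7; pos_x_3 = 8.5; pos_y_3 = 2.5; pos_z_3 = 4.5; pos_x_4 = 13.5; pos_y_4 = 14; pos_z_4 = 8; radius_4 = 2; pos_x_5 = 10.5; pos_y_5 = 3; pos_z_5 = 1; depth_5 = 4.5; height_5 = 3.5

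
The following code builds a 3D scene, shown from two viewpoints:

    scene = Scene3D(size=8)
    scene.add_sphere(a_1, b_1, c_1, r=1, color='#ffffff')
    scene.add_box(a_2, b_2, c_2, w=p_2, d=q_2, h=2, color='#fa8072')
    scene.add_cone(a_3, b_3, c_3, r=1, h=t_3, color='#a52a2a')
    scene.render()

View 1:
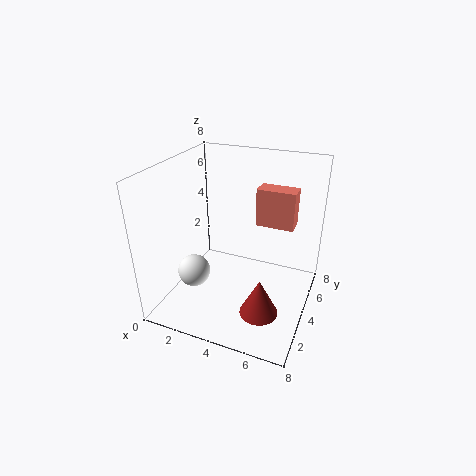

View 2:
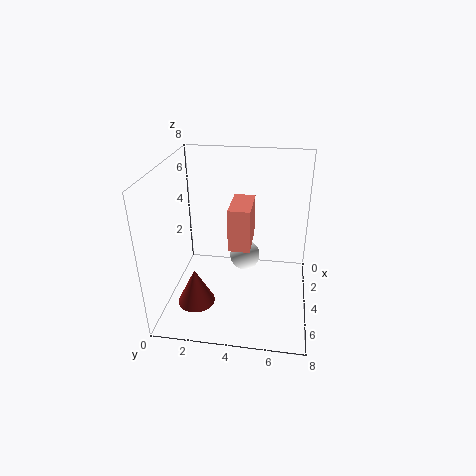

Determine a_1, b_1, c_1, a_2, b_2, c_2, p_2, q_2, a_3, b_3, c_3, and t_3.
a_1 = 1; b_1 = 4; c_1 = 1; a_2 = 5; b_2 = 4; c_2 = 5; p_2 = 2; q_2 = 1; a_3 = 6; b_3 = 2; c_3 = 1; t_3 = 2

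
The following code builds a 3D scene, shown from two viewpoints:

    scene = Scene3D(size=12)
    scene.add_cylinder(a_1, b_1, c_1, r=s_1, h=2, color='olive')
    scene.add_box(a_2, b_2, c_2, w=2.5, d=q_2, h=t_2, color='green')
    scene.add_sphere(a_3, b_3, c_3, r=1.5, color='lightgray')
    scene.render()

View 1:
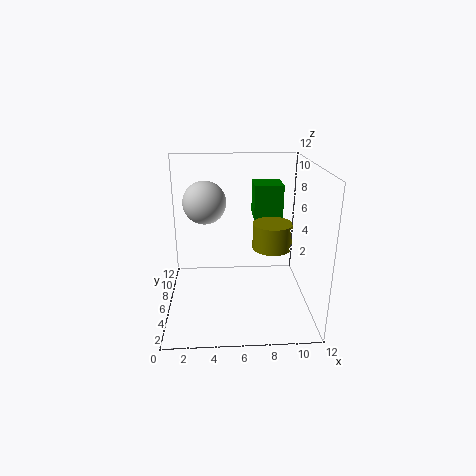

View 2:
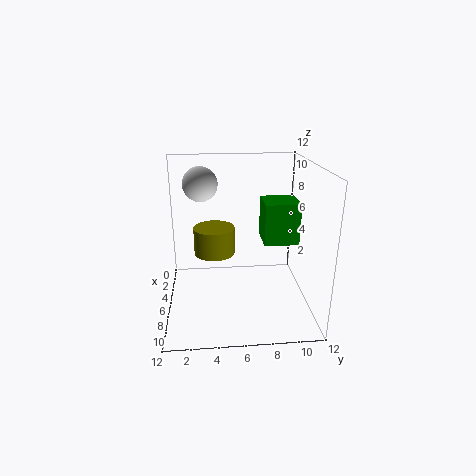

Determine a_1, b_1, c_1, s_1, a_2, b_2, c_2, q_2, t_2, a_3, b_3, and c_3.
a_1 = 8.5; b_1 = 4; c_1 = 6; s_1 = 1.5; a_2 = 7.5; b_2 = 7.5; c_2 = 7; q_2 = 2.5; t_2 = 3; a_3 = 3.5; b_3 = 3; c_3 = 10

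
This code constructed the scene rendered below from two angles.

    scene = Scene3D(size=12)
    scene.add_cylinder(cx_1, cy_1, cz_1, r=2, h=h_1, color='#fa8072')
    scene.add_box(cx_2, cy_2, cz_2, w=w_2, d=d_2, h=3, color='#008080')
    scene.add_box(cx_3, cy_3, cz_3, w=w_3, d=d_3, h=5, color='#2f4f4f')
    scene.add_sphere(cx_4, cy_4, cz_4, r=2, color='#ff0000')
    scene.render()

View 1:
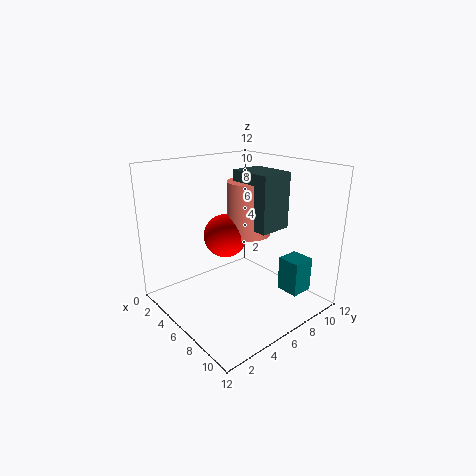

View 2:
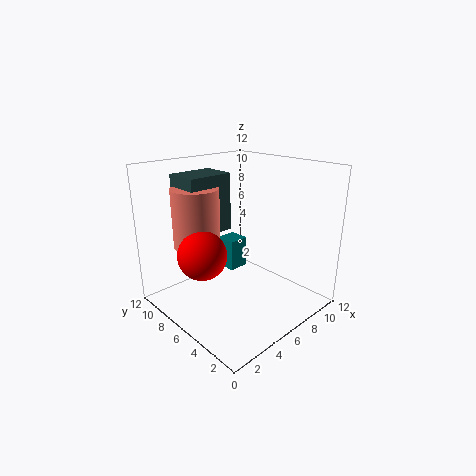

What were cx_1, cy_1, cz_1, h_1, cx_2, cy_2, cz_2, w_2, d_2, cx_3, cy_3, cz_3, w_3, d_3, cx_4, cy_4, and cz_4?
cx_1 = 4; cy_1 = 9; cz_1 = 5; h_1 = 5; cx_2 = 8; cy_2 = 9; cz_2 = 1; w_2 = 2; d_2 = 2; cx_3 = 3; cy_3 = 8; cz_3 = 6; w_3 = 4; d_3 = 3; cx_4 = 3; cy_4 = 7; cz_4 = 5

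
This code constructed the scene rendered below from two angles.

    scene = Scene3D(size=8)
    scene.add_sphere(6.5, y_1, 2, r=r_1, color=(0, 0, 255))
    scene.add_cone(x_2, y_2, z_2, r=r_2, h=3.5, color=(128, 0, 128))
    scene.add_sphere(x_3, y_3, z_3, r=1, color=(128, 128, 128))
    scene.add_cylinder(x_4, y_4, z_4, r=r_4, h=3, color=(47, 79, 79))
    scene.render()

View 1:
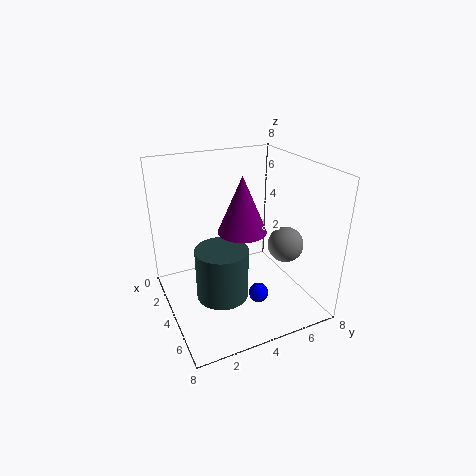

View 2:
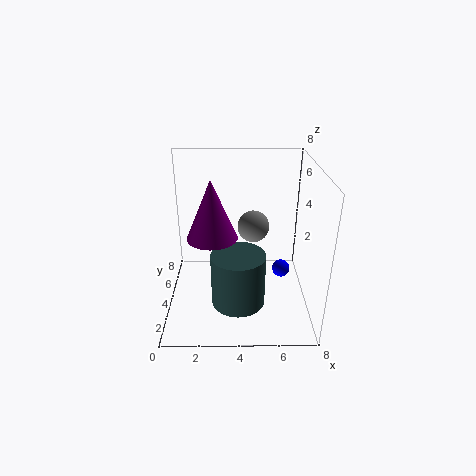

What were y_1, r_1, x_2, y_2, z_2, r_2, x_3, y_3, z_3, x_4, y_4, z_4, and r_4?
y_1 = 4; r_1 = 0.5; x_2 = 2.5; y_2 = 5; z_2 = 3.5; r_2 = 1.5; x_3 = 5; y_3 = 6.5; z_3 = 3.5; x_4 = 4; y_4 = 3; z_4 = 0.5; r_4 = 1.5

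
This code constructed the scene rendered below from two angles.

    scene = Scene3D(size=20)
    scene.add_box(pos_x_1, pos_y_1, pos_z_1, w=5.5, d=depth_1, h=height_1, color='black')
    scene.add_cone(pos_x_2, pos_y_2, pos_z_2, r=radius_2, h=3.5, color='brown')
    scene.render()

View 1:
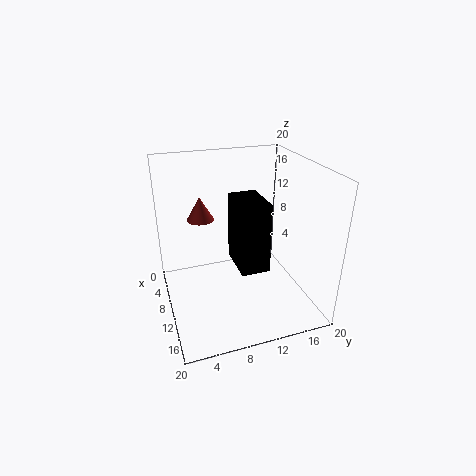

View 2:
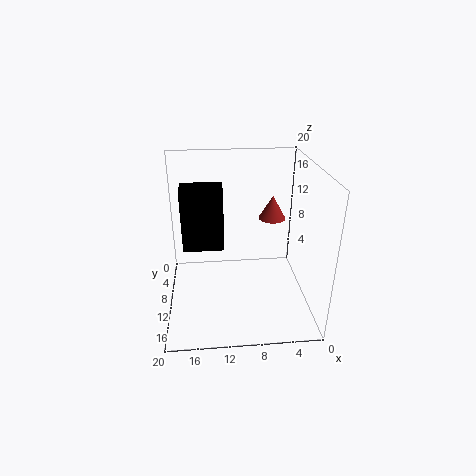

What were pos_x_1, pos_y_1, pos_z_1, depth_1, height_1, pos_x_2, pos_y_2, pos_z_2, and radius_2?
pos_x_1 = 12
pos_y_1 = 8
pos_z_1 = 9
depth_1 = 3.5
height_1 = 8.5
pos_x_2 = 4.5
pos_y_2 = 6
pos_z_2 = 11
radius_2 = 2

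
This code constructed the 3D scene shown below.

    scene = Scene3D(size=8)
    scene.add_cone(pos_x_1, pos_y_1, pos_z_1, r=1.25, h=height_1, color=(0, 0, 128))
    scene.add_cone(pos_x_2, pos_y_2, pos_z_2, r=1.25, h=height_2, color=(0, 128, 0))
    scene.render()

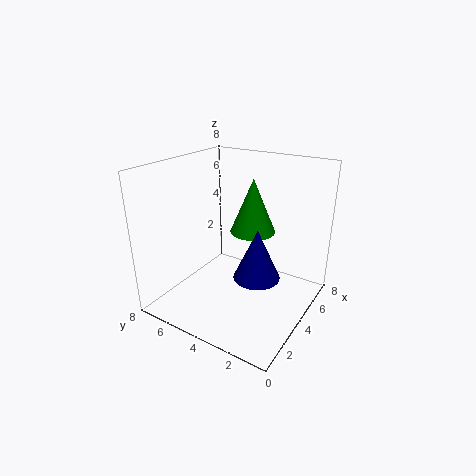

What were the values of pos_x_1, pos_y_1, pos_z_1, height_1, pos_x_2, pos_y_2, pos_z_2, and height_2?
pos_x_1 = 3.5, pos_y_1 = 2.5, pos_z_1 = 2.25, height_1 = 2.75, pos_x_2 = 4.75, pos_y_2 = 3.5, pos_z_2 = 4.25, height_2 = 3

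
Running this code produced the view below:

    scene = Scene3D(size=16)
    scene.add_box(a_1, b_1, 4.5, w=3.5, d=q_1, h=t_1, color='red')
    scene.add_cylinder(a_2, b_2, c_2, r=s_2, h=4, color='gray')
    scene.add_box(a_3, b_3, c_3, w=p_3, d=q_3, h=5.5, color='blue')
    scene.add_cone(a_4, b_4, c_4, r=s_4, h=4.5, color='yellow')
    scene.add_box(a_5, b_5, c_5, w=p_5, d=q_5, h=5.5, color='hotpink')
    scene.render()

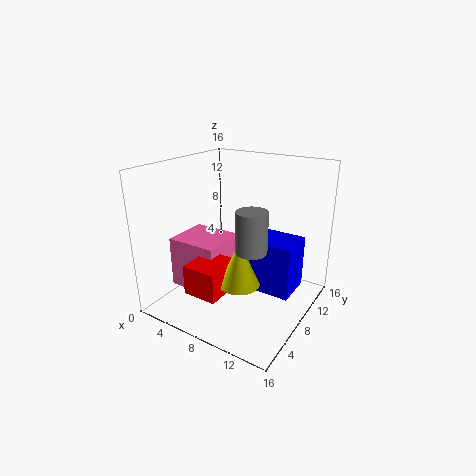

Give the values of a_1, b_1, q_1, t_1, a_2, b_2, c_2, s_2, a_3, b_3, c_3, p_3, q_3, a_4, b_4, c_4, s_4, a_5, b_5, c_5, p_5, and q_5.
a_1 = 6.5
b_1 = 0.5
q_1 = 4
t_1 = 3
a_2 = 12
b_2 = 4
c_2 = 9
s_2 = 1.5
a_3 = 9.5
b_3 = 6
c_3 = 3.5
p_3 = 5.5
q_3 = 4
a_4 = 11
b_4 = 3.5
c_4 = 5.5
s_4 = 2
a_5 = 2.5
b_5 = 3
c_5 = 3
p_5 = 5.5
q_5 = 5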